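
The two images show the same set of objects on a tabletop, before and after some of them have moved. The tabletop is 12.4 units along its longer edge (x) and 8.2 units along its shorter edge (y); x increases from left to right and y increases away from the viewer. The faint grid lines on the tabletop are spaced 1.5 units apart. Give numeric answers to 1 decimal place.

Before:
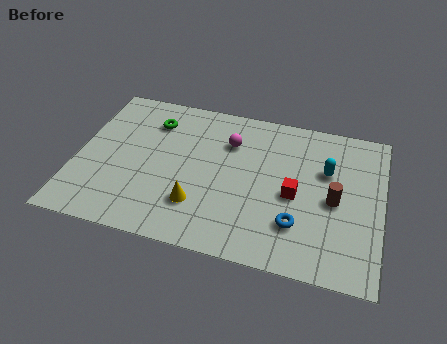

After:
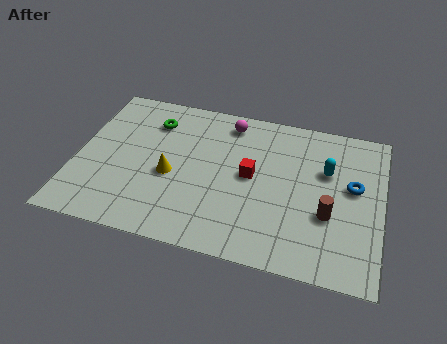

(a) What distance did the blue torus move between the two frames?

3.3

From (9.1, 2.2) to (11.2, 4.7), the blue torus covered √(2.1² + 2.5²) ≈ 3.3 units.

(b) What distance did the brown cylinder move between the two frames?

0.8

From (10.5, 3.8) to (10.3, 3.0), the brown cylinder covered √(0.2² + 0.8²) ≈ 0.8 units.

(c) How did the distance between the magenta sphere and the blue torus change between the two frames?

+0.9

The distance was about 4.8 in the first image and 5.7 in the second, so they moved 0.9 units further apart.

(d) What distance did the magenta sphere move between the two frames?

1.1

The magenta sphere moved from about (6.1, 5.9) to (6.0, 7.0), a distance of √(0.1² + 1.1²) ≈ 1.1.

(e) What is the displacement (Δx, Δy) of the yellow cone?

(-1.2, 1.3)

The yellow cone was at about (5.1, 2.2) and moved to about (3.9, 3.5).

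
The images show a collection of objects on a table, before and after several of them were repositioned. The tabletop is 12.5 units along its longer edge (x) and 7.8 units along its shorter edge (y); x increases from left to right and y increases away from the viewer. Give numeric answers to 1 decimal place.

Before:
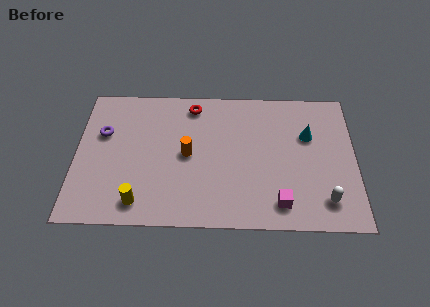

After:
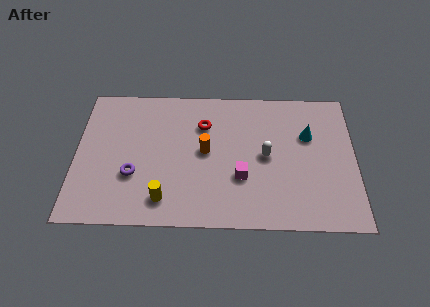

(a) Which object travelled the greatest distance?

the white capsule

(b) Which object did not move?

the cyan cone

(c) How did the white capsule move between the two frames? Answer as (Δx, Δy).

(-2.6, 2.4)

The white capsule was at about (11.1, 1.5) and moved to about (8.5, 3.9).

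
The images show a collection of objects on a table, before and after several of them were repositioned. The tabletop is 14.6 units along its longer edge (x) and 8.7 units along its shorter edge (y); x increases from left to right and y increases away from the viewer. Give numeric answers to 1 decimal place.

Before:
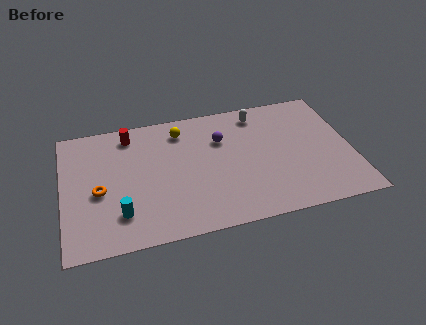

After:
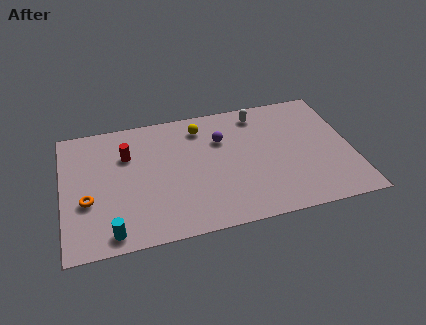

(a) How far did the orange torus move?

0.8

The orange torus moved from about (1.8, 3.8) to (1.2, 3.3), a distance of √(0.6² + 0.5²) ≈ 0.8.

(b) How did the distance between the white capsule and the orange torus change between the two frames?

+0.8

The distance was about 9.0 in the first image and 9.8 in the second, so they moved 0.8 units further apart.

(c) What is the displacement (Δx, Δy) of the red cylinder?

(-0.2, -1.4)

The red cylinder started near (3.5, 7.4) and ended near (3.3, 6.0).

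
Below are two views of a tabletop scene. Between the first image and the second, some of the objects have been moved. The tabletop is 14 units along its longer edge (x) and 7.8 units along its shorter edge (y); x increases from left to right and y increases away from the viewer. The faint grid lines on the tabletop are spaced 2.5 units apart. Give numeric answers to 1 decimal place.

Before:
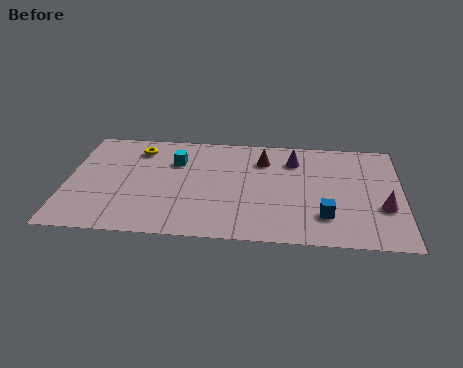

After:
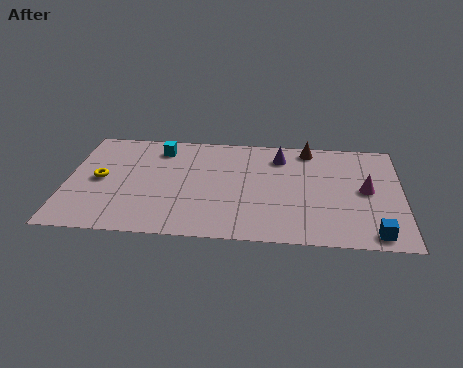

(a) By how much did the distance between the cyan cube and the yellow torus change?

+1.7

They were about 1.8 units apart before and 3.5 after — 1.7 units further apart.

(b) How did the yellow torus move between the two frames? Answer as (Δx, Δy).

(-1.5, -2.4)

From the two frames, the yellow torus sits at roughly (2.9, 6.3) before and (1.4, 3.9) after.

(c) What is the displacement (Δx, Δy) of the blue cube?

(2.0, -1.1)

The blue cube was at about (10.8, 2.0) and moved to about (12.8, 0.9).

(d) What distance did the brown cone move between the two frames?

2.1

From (8.2, 5.9) to (10.1, 6.9), the brown cone covered √(1.9² + 1.0²) ≈ 2.1 units.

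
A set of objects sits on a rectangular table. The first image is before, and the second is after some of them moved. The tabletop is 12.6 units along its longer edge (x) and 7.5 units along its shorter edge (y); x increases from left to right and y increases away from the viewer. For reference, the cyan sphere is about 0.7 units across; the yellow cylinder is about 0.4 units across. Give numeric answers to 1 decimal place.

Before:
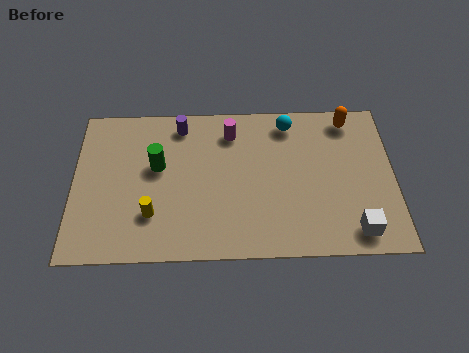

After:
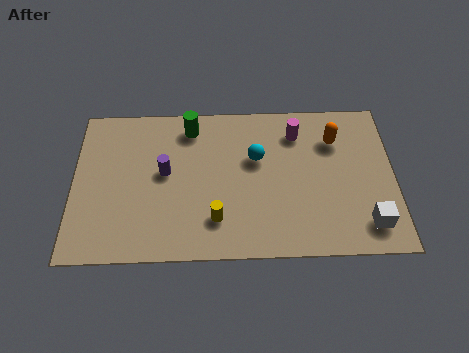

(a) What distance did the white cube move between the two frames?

0.6

The white cube was near (11.0, 1.1) before and (11.5, 1.4) after, so it travelled √(0.5² + 0.3²) ≈ 0.6 units.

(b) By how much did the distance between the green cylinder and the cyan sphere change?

-2.5

The distance was about 5.6 in the first image and 3.1 in the second, so they moved 2.5 units closer together.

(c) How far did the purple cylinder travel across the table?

2.4

From (4.2, 6.4) to (3.6, 4.1), the purple cylinder covered √(0.6² + 2.3²) ≈ 2.4 units.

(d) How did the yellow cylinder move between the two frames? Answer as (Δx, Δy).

(2.5, -0.3)

The yellow cylinder started near (3.1, 2.1) and ended near (5.6, 1.8).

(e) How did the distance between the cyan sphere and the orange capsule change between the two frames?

+0.8

The distance was about 2.4 in the first image and 3.2 in the second, so they moved 0.8 units further apart.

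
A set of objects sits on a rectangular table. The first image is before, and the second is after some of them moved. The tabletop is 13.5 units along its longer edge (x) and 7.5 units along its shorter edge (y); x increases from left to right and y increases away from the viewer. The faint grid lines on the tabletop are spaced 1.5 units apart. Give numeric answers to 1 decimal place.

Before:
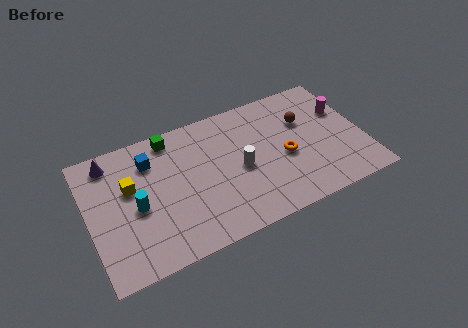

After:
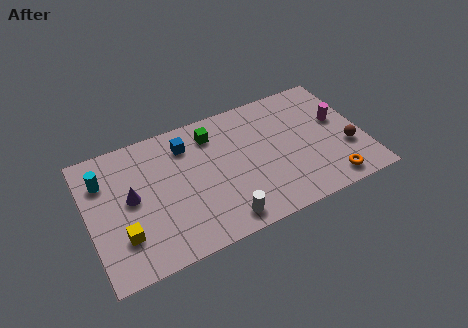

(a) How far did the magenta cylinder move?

0.6

The magenta cylinder moved from about (12.7, 4.9) to (12.4, 4.4), a distance of √(0.3² + 0.5²) ≈ 0.6.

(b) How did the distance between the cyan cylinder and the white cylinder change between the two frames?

+1.9

The distance was about 5.1 in the first image and 7.0 in the second, so they moved 1.9 units further apart.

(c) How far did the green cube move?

2.1

From (4.3, 6.6) to (6.3, 6.0), the green cube covered √(2.0² + 0.6²) ≈ 2.1 units.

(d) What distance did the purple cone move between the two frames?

2.5

The purple cone was near (1.3, 6.4) before and (2.1, 4.0) after, so it travelled √(0.8² + 2.4²) ≈ 2.5 units.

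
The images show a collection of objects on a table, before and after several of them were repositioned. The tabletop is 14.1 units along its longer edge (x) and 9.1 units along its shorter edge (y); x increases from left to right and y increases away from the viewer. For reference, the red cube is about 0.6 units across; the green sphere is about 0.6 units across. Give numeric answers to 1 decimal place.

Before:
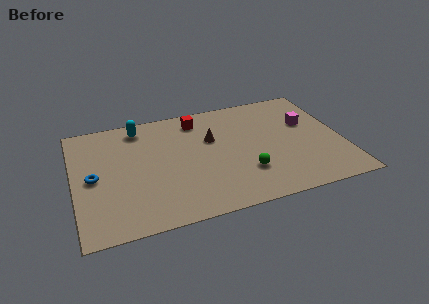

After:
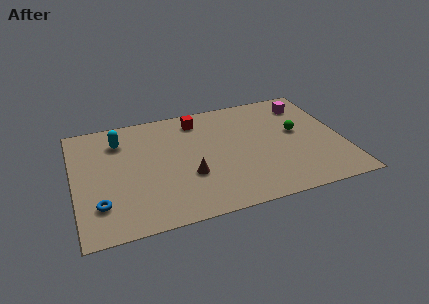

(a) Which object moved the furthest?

the green sphere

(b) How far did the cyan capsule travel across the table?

1.4

From (3.6, 7.8) to (2.5, 7.0), the cyan capsule covered √(1.1² + 0.8²) ≈ 1.4 units.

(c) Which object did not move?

the red cube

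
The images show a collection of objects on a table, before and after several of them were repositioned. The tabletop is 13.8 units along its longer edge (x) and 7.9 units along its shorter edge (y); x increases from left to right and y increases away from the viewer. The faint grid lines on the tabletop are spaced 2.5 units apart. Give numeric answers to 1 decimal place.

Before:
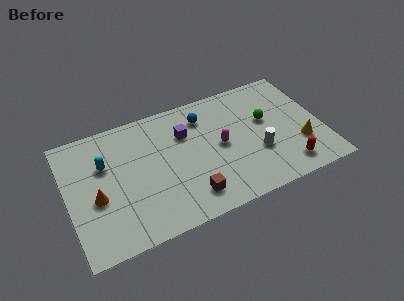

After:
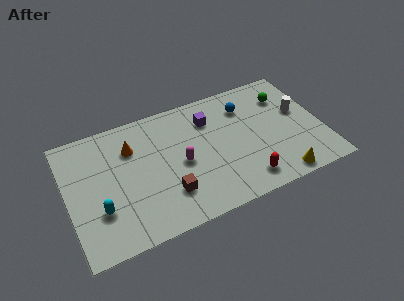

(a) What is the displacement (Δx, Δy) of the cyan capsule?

(-0.5, -2.7)

The cyan capsule was at about (2.1, 5.2) and moved to about (1.6, 2.5).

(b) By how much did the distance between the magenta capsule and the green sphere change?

+3.7

Before: roughly 2.7 units apart; after: 6.4. That's 3.7 units further apart.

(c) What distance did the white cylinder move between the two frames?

3.1

The white cylinder was near (10.2, 2.8) before and (12.7, 4.6) after, so it travelled √(2.5² + 1.8²) ≈ 3.1 units.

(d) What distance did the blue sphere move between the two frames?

2.3

From (7.6, 6.2) to (9.9, 6.0), the blue sphere covered √(2.3² + 0.2²) ≈ 2.3 units.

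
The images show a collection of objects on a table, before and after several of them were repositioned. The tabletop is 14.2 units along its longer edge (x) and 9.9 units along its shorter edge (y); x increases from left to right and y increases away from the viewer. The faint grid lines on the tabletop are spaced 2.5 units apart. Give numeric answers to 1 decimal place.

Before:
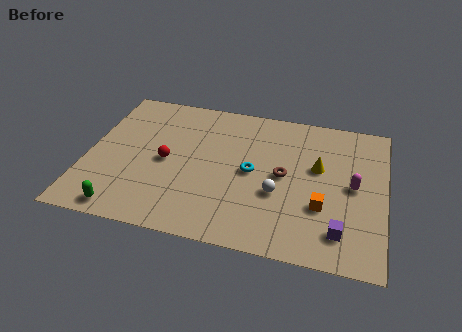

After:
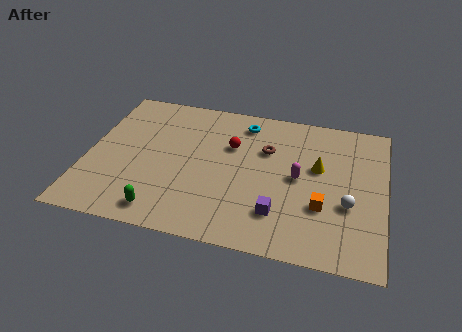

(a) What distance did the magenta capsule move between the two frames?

2.6

From (12.7, 5.0) to (10.1, 5.0), the magenta capsule covered √(2.6² + 0.0²) ≈ 2.6 units.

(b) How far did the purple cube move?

2.9

The purple cube was near (12.2, 1.9) before and (9.3, 2.4) after, so it travelled √(2.9² + 0.5²) ≈ 2.9 units.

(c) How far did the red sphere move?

3.5

From (3.8, 4.7) to (6.8, 6.5), the red sphere covered √(3.0² + 1.8²) ≈ 3.5 units.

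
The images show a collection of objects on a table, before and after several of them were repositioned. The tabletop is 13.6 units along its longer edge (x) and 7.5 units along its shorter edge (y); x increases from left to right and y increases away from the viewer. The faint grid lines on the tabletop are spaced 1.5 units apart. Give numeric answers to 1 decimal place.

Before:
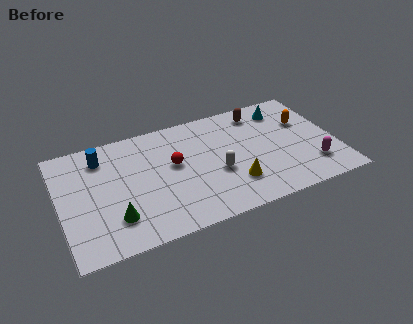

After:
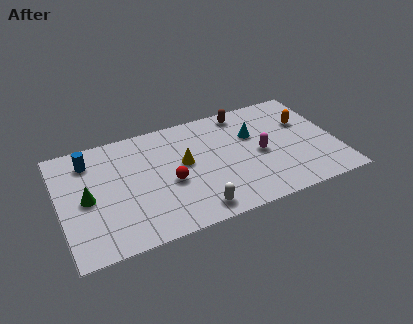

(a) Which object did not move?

the orange capsule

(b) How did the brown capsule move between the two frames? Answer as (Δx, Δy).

(-0.8, 0.3)

The brown capsule started near (10.1, 6.3) and ended near (9.3, 6.6).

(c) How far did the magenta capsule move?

2.9

From (12.2, 1.8) to (9.8, 3.5), the magenta capsule covered √(2.4² + 1.7²) ≈ 2.9 units.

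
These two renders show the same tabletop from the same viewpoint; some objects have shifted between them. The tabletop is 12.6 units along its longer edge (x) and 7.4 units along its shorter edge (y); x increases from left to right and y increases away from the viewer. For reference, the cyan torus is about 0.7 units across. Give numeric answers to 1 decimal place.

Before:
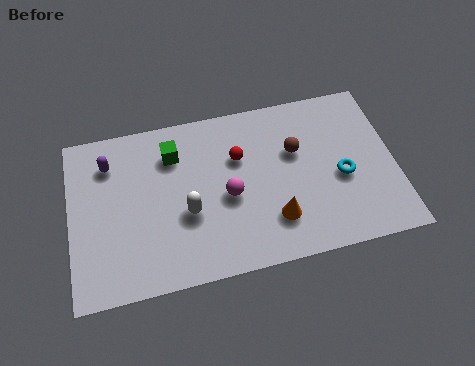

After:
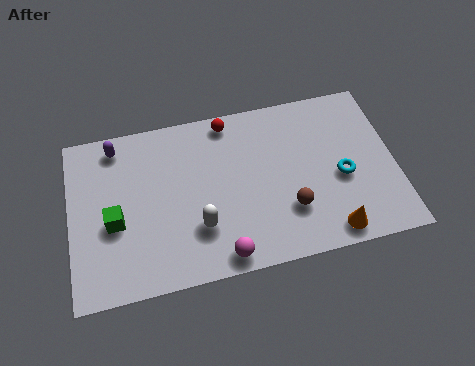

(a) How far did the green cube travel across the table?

3.5

From (4.1, 5.6) to (1.7, 3.1), the green cube covered √(2.4² + 2.5²) ≈ 3.5 units.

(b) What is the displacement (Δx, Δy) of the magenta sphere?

(-0.4, -2.5)

From the two frames, the magenta sphere sits at roughly (6.1, 3.3) before and (5.7, 0.8) after.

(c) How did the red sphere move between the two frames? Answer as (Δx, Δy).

(-0.3, 1.7)

The red sphere was at about (6.6, 4.9) and moved to about (6.3, 6.6).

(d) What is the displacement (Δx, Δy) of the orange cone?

(2.1, -1.0)

The orange cone was at about (7.8, 1.9) and moved to about (9.9, 0.9).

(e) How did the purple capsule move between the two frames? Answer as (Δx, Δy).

(0.3, 0.7)

The purple capsule started near (1.6, 5.7) and ended near (1.9, 6.4).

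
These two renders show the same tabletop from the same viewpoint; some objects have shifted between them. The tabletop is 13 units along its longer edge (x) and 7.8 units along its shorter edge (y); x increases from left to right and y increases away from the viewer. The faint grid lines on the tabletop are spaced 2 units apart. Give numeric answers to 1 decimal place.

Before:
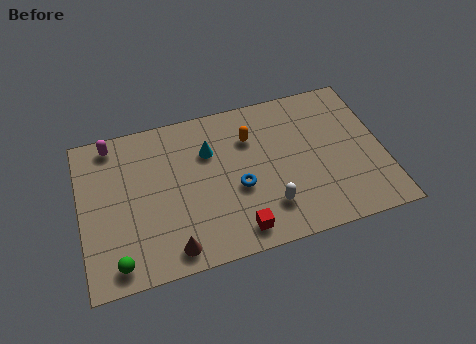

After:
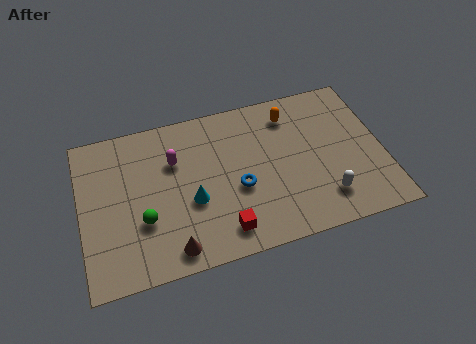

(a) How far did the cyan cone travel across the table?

2.5

From (5.6, 5.4) to (4.7, 3.1), the cyan cone covered √(0.9² + 2.3²) ≈ 2.5 units.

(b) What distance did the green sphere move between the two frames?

2.1

The green sphere moved from about (1.4, 1.0) to (2.6, 2.7), a distance of √(1.2² + 1.7²) ≈ 2.1.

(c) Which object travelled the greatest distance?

the magenta capsule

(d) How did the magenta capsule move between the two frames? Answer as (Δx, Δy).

(2.6, -1.6)

The magenta capsule was at about (1.5, 6.9) and moved to about (4.1, 5.3).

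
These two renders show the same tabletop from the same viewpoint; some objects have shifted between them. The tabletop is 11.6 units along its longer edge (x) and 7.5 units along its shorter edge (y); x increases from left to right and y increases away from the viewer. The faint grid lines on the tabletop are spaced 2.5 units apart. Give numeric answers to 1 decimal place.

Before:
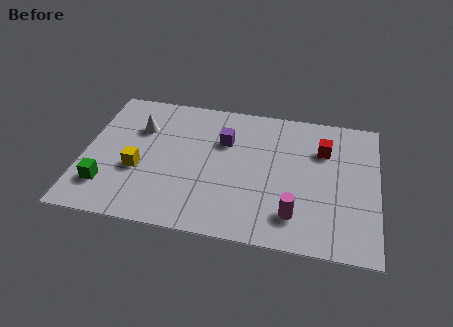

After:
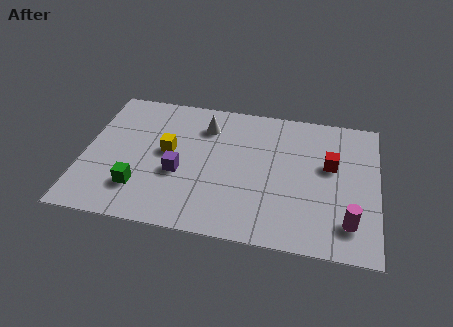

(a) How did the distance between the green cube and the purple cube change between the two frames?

-3.7

The distance was about 5.6 in the first image and 1.9 in the second, so they moved 3.7 units closer together.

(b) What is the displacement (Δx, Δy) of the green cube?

(1.3, 0.1)

The green cube started near (1.0, 1.8) and ended near (2.3, 1.9).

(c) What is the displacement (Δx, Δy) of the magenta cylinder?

(2.1, 0.0)

From the two frames, the magenta cylinder sits at roughly (8.4, 1.6) before and (10.5, 1.6) after.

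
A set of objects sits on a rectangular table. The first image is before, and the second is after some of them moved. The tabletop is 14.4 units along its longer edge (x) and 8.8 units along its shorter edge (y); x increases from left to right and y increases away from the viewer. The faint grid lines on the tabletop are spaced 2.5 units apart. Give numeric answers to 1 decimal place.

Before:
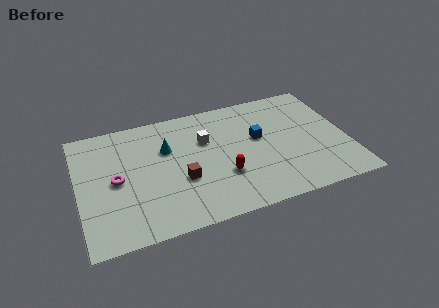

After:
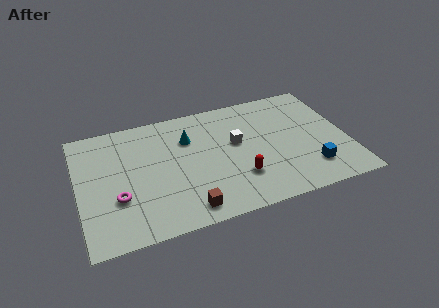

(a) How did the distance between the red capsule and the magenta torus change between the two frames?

+0.6

Before: roughly 5.8 units apart; after: 6.4. That's 0.6 units further apart.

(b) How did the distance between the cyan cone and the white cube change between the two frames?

+0.6

The distance was about 2.1 in the first image and 2.7 in the second, so they moved 0.6 units further apart.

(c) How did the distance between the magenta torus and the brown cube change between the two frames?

+0.4

The distance was about 3.5 in the first image and 3.9 in the second, so they moved 0.4 units further apart.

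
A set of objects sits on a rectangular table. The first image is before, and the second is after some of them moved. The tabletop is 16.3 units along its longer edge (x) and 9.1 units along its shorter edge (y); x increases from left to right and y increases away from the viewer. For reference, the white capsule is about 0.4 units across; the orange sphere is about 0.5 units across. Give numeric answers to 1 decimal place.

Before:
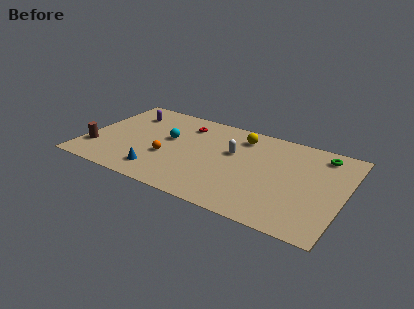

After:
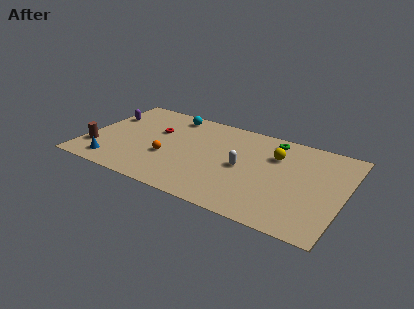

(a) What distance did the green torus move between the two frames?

3.2

The green torus was near (14.6, 7.7) before and (11.4, 7.9) after, so it travelled √(3.2² + 0.2²) ≈ 3.2 units.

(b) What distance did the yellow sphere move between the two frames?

2.5

The yellow sphere moved from about (9.5, 7.4) to (11.8, 6.4), a distance of √(2.3² + 1.0²) ≈ 2.5.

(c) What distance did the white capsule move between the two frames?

1.4

The white capsule moved from about (9.2, 5.6) to (10.0, 4.4), a distance of √(0.8² + 1.2²) ≈ 1.4.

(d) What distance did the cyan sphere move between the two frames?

2.6

The cyan sphere was near (5.1, 5.3) before and (4.9, 7.9) after, so it travelled √(0.2² + 2.6²) ≈ 2.6 units.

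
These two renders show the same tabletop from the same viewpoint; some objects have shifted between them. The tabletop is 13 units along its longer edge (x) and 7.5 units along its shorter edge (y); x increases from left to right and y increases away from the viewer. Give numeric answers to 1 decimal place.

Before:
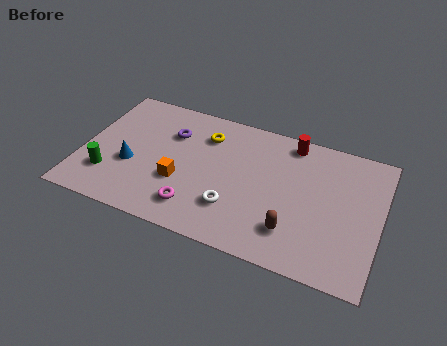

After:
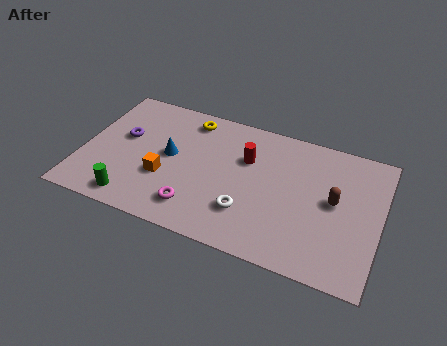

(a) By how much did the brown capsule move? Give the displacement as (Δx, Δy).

(1.6, 2.2)

From the two frames, the brown capsule sits at roughly (9.4, 1.8) before and (11.0, 4.0) after.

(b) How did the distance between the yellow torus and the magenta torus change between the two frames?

+0.8

They were about 4.2 units apart before and 5.0 after — 0.8 units further apart.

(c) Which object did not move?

the magenta torus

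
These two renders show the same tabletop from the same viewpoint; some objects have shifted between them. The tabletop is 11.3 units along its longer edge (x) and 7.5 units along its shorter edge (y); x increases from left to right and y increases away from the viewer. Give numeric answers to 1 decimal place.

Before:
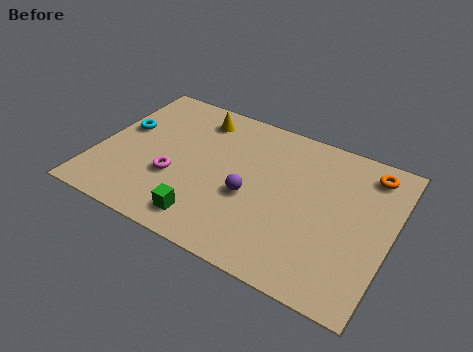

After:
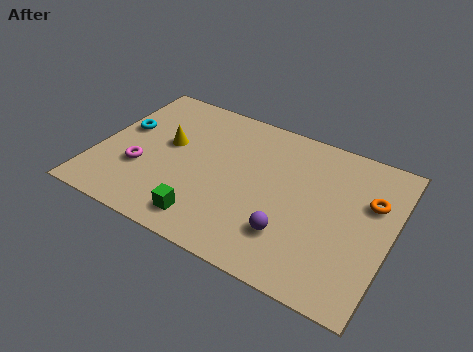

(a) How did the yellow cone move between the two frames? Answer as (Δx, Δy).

(-0.9, -1.9)

From the two frames, the yellow cone sits at roughly (3.5, 6.2) before and (2.6, 4.3) after.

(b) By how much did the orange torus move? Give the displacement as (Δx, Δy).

(0.2, -1.4)

From the two frames, the orange torus sits at roughly (10.2, 6.3) before and (10.4, 4.9) after.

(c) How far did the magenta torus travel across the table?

1.3

The magenta torus moved from about (3.1, 2.7) to (1.8, 2.6), a distance of √(1.3² + 0.1²) ≈ 1.3.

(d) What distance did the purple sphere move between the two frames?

2.0

From (6.0, 3.1) to (7.7, 2.0), the purple sphere covered √(1.7² + 1.1²) ≈ 2.0 units.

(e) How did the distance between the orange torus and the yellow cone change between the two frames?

+1.1

They were about 6.7 units apart before and 7.8 after — 1.1 units further apart.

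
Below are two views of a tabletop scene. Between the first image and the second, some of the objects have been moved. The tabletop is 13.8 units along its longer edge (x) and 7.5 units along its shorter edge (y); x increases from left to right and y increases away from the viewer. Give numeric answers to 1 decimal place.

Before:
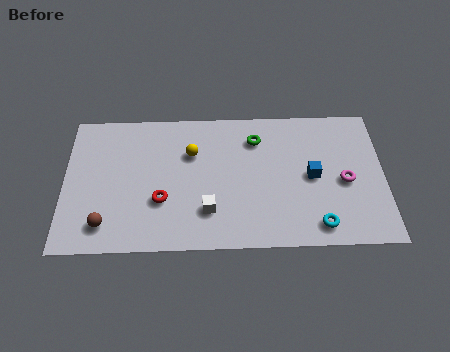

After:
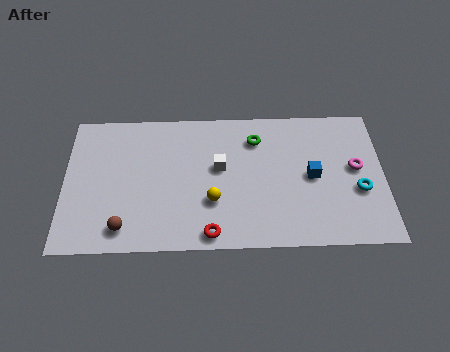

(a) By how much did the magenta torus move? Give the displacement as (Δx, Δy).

(0.5, 0.7)

From the two frames, the magenta torus sits at roughly (12.1, 3.4) before and (12.6, 4.1) after.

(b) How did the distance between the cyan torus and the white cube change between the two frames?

+1.4

The distance was about 4.8 in the first image and 6.2 in the second, so they moved 1.4 units further apart.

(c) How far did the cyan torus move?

2.5

From (10.9, 1.1) to (12.7, 2.9), the cyan torus covered √(1.8² + 1.8²) ≈ 2.5 units.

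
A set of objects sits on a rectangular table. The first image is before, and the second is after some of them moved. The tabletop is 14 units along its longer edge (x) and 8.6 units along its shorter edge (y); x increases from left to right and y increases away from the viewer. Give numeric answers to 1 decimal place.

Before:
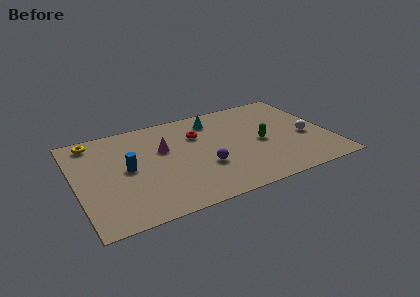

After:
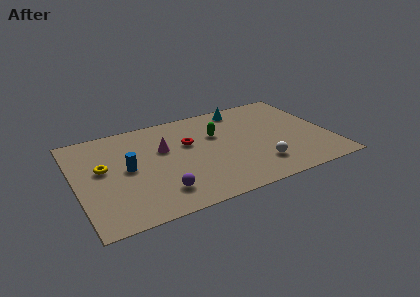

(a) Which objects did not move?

the blue cylinder and the magenta cone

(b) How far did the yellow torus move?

2.6

The yellow torus moved from about (1.2, 7.5) to (1.5, 4.9), a distance of √(0.3² + 2.6²) ≈ 2.6.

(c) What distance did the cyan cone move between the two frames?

1.8

From (7.9, 7.0) to (9.6, 7.5), the cyan cone covered √(1.7² + 0.5²) ≈ 1.8 units.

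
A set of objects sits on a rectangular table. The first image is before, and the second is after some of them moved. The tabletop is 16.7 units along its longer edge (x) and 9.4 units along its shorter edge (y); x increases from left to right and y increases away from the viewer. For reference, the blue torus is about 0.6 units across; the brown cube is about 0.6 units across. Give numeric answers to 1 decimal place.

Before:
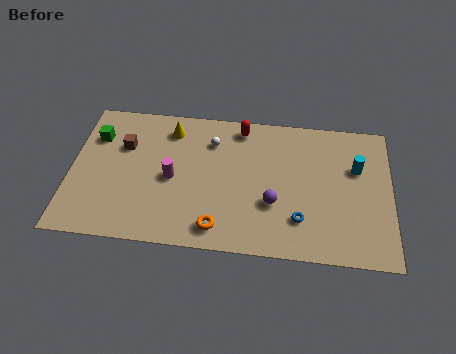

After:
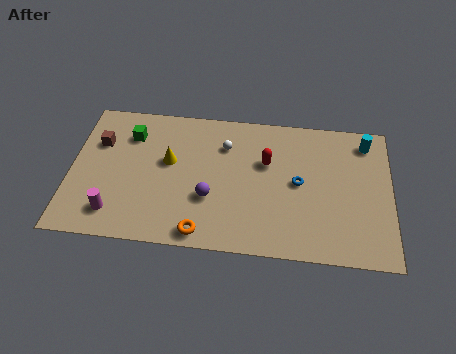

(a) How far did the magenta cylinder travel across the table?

3.9

The magenta cylinder moved from about (5.3, 4.4) to (2.4, 1.8), a distance of √(2.9² + 2.6²) ≈ 3.9.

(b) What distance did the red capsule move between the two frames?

2.6

From (8.8, 8.2) to (10.2, 6.0), the red capsule covered √(1.4² + 2.2²) ≈ 2.6 units.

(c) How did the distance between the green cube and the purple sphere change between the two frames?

-4.3

Before: roughly 10.0 units apart; after: 5.7. That's 4.3 units closer together.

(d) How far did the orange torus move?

0.9

From (7.8, 1.4) to (7.0, 1.0), the orange torus covered √(0.8² + 0.4²) ≈ 0.9 units.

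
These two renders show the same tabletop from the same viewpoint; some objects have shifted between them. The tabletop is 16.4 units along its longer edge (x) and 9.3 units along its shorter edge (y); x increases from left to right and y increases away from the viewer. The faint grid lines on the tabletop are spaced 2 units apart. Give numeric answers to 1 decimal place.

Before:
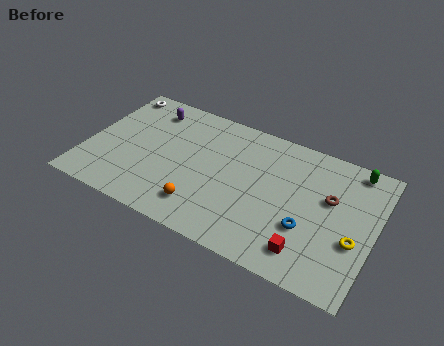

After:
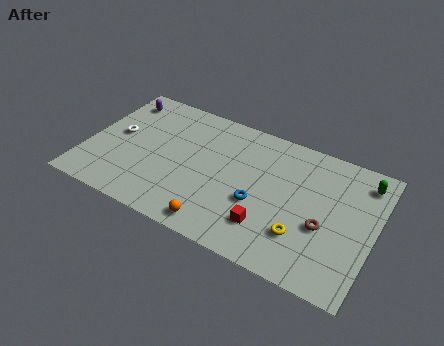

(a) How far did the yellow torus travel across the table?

2.9

The yellow torus was near (15.4, 3.5) before and (12.6, 2.6) after, so it travelled √(2.8² + 0.9²) ≈ 2.9 units.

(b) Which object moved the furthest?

the white torus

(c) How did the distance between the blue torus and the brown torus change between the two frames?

+1.0

They were about 2.7 units apart before and 3.7 after — 1.0 units further apart.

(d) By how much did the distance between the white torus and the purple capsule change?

+0.5

Before: roughly 2.2 units apart; after: 2.7. That's 0.5 units further apart.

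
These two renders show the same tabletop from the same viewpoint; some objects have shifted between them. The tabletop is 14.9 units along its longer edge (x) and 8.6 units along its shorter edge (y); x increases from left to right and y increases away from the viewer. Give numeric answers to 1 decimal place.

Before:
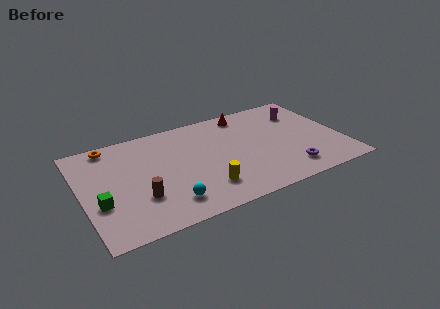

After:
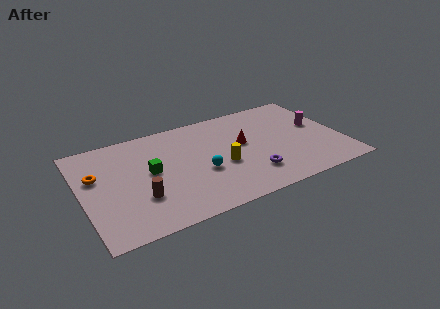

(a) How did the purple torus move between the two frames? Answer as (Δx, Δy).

(-2.1, 0.5)

The purple torus started near (11.5, 1.6) and ended near (9.4, 2.1).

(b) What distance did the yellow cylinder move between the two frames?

1.9

The yellow cylinder moved from about (6.7, 2.0) to (7.9, 3.5), a distance of √(1.2² + 1.5²) ≈ 1.9.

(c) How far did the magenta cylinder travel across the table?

1.7

The magenta cylinder was near (13.0, 6.4) before and (13.7, 4.9) after, so it travelled √(0.7² + 1.5²) ≈ 1.7 units.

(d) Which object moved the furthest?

the green cube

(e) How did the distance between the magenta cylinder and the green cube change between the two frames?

-2.7

Before: roughly 12.5 units apart; after: 9.8. That's 2.7 units closer together.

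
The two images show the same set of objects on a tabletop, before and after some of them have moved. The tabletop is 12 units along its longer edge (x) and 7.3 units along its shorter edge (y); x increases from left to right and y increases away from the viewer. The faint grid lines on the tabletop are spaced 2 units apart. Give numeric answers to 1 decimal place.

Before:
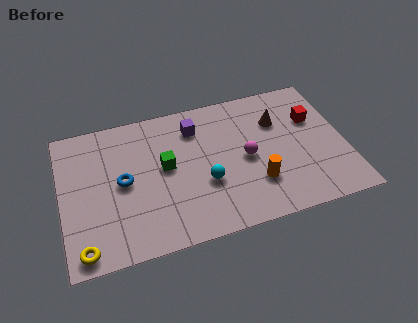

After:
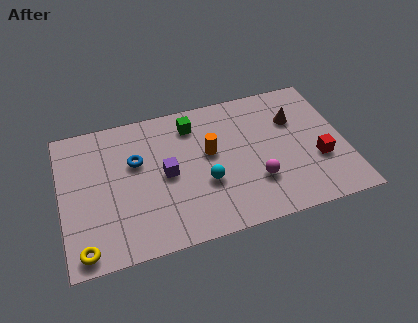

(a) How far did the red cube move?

2.2

The red cube moved from about (10.8, 4.8) to (10.8, 2.6), a distance of √(0.0² + 2.2²) ≈ 2.2.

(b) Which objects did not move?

the cyan sphere and the yellow torus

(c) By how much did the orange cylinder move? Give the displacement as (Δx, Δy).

(-1.8, 2.1)

The orange cylinder was at about (8.1, 2.1) and moved to about (6.3, 4.2).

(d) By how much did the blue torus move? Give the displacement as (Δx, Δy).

(0.6, 0.9)

From the two frames, the blue torus sits at roughly (2.6, 3.7) before and (3.2, 4.6) after.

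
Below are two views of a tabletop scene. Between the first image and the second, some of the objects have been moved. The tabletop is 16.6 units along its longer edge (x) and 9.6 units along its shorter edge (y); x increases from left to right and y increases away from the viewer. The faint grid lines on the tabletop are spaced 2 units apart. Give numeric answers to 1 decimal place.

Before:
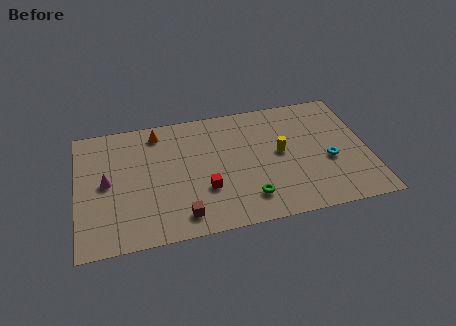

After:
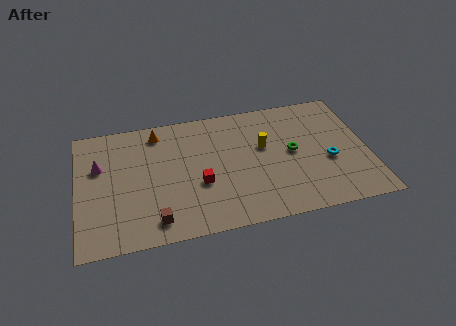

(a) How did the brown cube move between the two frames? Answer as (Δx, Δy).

(-1.5, 0.0)

The brown cube was at about (5.8, 1.5) and moved to about (4.3, 1.5).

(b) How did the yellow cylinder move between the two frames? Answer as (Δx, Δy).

(-0.9, 0.7)

The yellow cylinder was at about (11.6, 5.1) and moved to about (10.7, 5.8).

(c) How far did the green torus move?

4.0

From (9.6, 2.0) to (12.3, 5.0), the green torus covered √(2.7² + 3.0²) ≈ 4.0 units.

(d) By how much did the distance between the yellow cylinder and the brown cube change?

+0.9

They were about 6.8 units apart before and 7.7 after — 0.9 units further apart.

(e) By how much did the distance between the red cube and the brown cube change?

+1.2

Before: roughly 2.2 units apart; after: 3.4. That's 1.2 units further apart.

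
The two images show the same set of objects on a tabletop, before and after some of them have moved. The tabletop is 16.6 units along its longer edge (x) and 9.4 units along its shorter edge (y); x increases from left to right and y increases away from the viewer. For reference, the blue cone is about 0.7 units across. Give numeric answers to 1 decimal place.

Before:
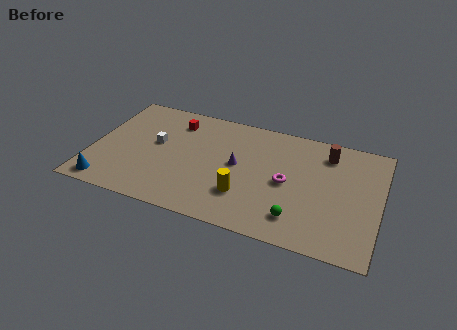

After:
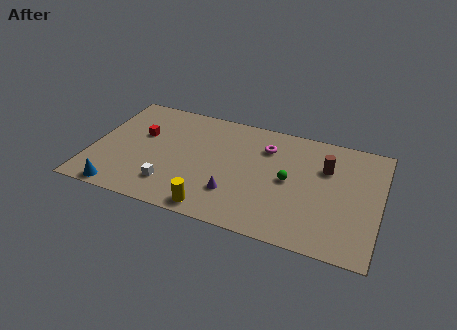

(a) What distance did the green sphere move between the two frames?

2.9

The green sphere was near (12.1, 1.9) before and (11.4, 4.7) after, so it travelled √(0.7² + 2.8²) ≈ 2.9 units.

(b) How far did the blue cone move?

0.9

The blue cone was near (1.2, 1.1) before and (2.0, 0.8) after, so it travelled √(0.8² + 0.3²) ≈ 0.9 units.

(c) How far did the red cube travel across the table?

2.5

The red cube was near (4.5, 7.5) before and (2.7, 5.8) after, so it travelled √(1.8² + 1.7²) ≈ 2.5 units.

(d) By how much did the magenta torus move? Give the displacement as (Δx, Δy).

(-1.4, 2.5)

The magenta torus started near (11.3, 4.5) and ended near (9.9, 7.0).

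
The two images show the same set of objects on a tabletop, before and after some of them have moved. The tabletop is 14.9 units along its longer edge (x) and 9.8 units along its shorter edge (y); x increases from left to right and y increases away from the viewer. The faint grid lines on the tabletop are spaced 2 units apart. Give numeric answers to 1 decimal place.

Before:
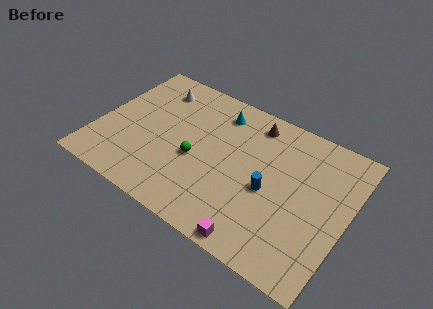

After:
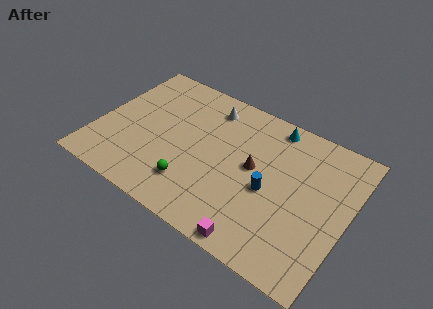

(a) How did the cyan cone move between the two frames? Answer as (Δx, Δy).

(3.2, 0.7)

From the two frames, the cyan cone sits at roughly (6.7, 8.0) before and (9.9, 8.7) after.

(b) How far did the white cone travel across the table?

3.3

The white cone moved from about (2.8, 7.9) to (6.1, 8.1), a distance of √(3.3² + 0.2²) ≈ 3.3.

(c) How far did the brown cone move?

3.0

The brown cone was near (8.8, 8.3) before and (9.3, 5.3) after, so it travelled √(0.5² + 3.0²) ≈ 3.0 units.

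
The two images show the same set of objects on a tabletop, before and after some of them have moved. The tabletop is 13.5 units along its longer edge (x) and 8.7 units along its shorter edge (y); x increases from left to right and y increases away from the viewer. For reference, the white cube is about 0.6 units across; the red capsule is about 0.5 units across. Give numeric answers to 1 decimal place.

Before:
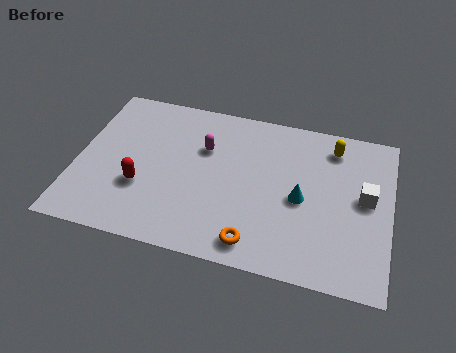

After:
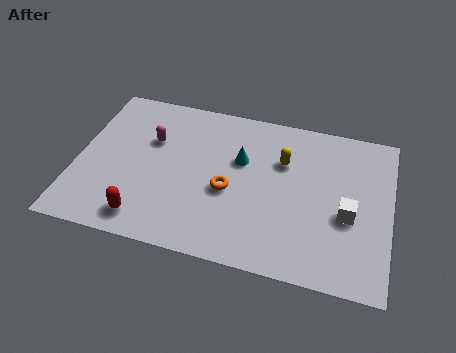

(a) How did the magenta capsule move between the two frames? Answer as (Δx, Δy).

(-2.3, -0.1)

The magenta capsule was at about (5.4, 5.8) and moved to about (3.1, 5.7).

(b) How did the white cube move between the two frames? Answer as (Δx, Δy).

(-0.7, -1.1)

The white cube started near (12.4, 4.7) and ended near (11.7, 3.6).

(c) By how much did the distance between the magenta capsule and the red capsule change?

+0.6

The distance was about 3.8 in the first image and 4.4 in the second, so they moved 0.6 units further apart.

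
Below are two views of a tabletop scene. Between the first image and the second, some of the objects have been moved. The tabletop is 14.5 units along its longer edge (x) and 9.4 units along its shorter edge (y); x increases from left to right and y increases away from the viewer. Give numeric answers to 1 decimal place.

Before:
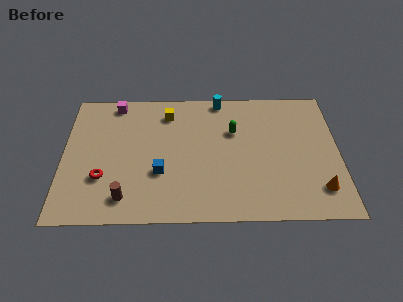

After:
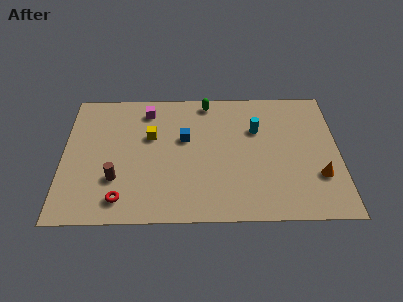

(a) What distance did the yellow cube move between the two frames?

1.9

The yellow cube moved from about (5.5, 7.6) to (4.6, 5.9), a distance of √(0.9² + 1.7²) ≈ 1.9.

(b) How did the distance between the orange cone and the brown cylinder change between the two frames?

+0.5

Before: roughly 10.1 units apart; after: 10.6. That's 0.5 units further apart.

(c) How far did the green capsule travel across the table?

2.6

From (9.0, 6.2) to (7.6, 8.4), the green capsule covered √(1.4² + 2.2²) ≈ 2.6 units.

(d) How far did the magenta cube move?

1.8

The magenta cube moved from about (2.7, 8.4) to (4.4, 7.8), a distance of √(1.7² + 0.6²) ≈ 1.8.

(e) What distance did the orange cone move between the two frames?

0.9

The orange cone moved from about (13.4, 2.0) to (13.4, 2.9), a distance of √(0.0² + 0.9²) ≈ 0.9.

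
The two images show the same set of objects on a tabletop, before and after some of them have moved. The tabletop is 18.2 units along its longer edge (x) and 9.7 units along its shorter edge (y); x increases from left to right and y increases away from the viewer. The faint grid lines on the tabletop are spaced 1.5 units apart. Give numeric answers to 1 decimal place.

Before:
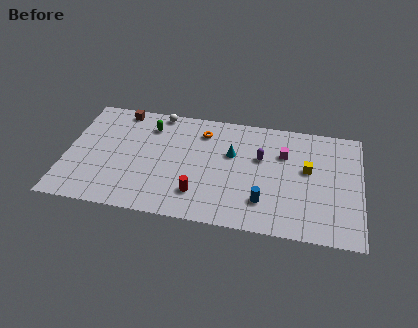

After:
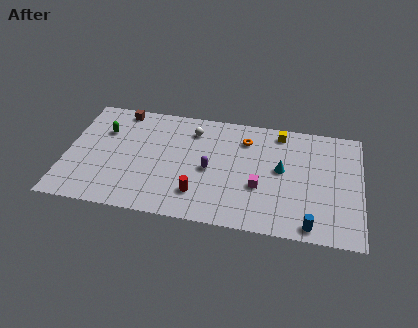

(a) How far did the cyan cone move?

3.2

The cyan cone was near (10.2, 6.1) before and (13.3, 5.3) after, so it travelled √(3.1² + 0.8²) ≈ 3.2 units.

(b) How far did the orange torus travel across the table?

2.7

The orange torus was near (8.3, 7.7) before and (11.0, 7.5) after, so it travelled √(2.7² + 0.2²) ≈ 2.7 units.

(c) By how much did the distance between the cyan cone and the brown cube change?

+3.2

The distance was about 7.6 in the first image and 10.8 in the second, so they moved 3.2 units further apart.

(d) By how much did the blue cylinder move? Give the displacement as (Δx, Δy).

(2.9, -1.4)

The blue cylinder was at about (12.3, 2.4) and moved to about (15.2, 1.0).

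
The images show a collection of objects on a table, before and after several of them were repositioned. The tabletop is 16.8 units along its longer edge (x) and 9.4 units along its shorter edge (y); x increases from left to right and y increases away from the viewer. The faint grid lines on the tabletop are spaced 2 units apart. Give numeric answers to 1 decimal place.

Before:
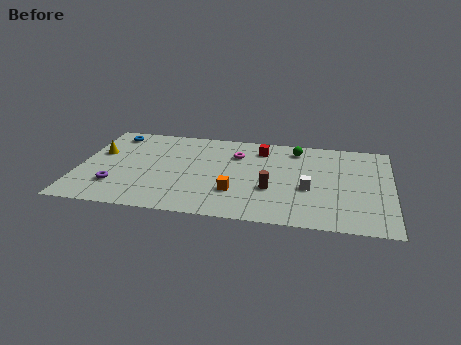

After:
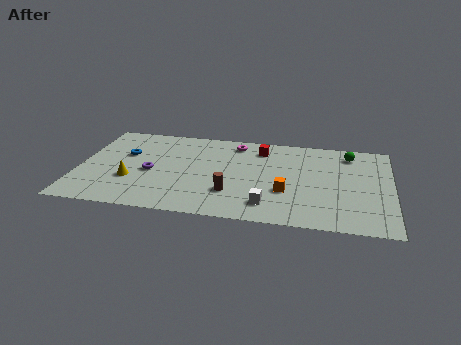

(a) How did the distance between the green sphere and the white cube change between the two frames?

+3.1

Before: roughly 4.2 units apart; after: 7.3. That's 3.1 units further apart.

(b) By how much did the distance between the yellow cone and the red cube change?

-0.8

Before: roughly 8.9 units apart; after: 8.1. That's 0.8 units closer together.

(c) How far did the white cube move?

2.9

From (12.4, 3.8) to (10.3, 1.8), the white cube covered √(2.1² + 2.0²) ≈ 2.9 units.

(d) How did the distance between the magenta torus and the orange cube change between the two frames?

+1.5

The distance was about 4.0 in the first image and 5.5 in the second, so they moved 1.5 units further apart.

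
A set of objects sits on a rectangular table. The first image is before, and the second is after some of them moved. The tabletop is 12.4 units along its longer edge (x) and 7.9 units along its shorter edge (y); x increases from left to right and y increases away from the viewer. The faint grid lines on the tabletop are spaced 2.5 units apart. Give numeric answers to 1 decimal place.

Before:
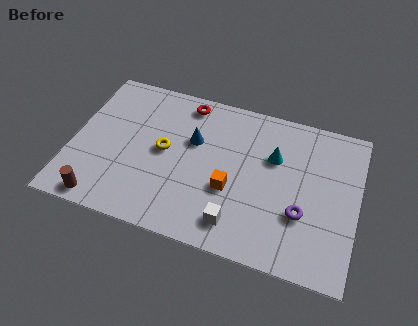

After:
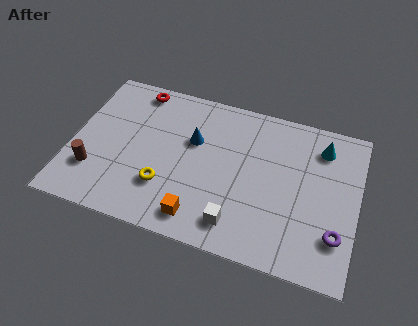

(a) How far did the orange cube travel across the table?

2.2

The orange cube was near (7.0, 3.0) before and (5.8, 1.2) after, so it travelled √(1.2² + 1.8²) ≈ 2.2 units.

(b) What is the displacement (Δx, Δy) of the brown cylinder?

(-0.5, 1.4)

The brown cylinder started near (1.6, 0.8) and ended near (1.1, 2.2).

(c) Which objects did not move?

the white cube and the blue cone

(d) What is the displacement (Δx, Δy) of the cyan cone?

(2.0, 1.1)

The cyan cone started near (8.7, 5.2) and ended near (10.7, 6.3).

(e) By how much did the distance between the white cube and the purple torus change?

+1.3

They were about 3.0 units apart before and 4.3 after — 1.3 units further apart.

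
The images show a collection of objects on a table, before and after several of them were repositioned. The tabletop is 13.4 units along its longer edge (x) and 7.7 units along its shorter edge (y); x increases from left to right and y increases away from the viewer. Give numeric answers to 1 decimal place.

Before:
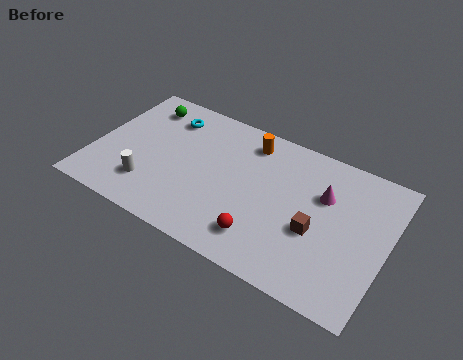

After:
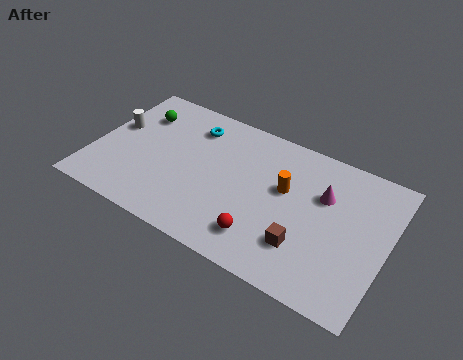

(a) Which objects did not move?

the red sphere and the magenta cone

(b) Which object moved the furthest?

the white cylinder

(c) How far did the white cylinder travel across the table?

3.3

From (2.8, 1.9) to (0.8, 4.5), the white cylinder covered √(2.0² + 2.6²) ≈ 3.3 units.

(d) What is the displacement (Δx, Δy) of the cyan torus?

(1.2, 0.0)

The cyan torus started near (3.0, 6.1) and ended near (4.2, 6.1).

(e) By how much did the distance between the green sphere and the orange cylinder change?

+2.1

Before: roughly 5.0 units apart; after: 7.1. That's 2.1 units further apart.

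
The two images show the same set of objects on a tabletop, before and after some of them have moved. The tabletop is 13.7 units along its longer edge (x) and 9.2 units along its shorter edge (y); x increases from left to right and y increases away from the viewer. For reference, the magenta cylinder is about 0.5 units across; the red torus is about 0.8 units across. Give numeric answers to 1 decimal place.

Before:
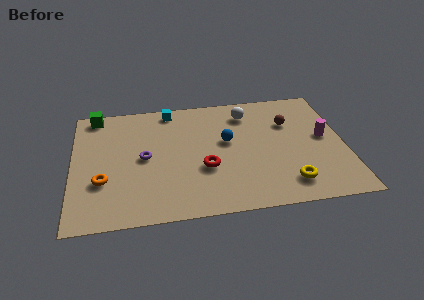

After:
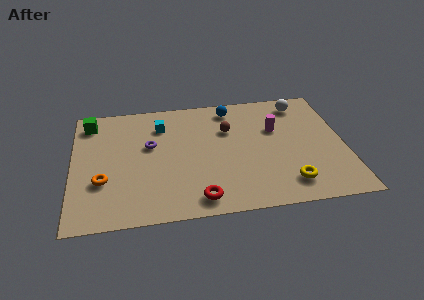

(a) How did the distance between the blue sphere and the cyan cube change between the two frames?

-0.3

Before: roughly 4.0 units apart; after: 3.7. That's 0.3 units closer together.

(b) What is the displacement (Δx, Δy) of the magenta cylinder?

(-2.4, 1.0)

From the two frames, the magenta cylinder sits at roughly (12.7, 4.9) before and (10.3, 5.9) after.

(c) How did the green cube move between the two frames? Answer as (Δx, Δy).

(-0.3, -0.6)

From the two frames, the green cube sits at roughly (1.2, 8.3) before and (0.9, 7.7) after.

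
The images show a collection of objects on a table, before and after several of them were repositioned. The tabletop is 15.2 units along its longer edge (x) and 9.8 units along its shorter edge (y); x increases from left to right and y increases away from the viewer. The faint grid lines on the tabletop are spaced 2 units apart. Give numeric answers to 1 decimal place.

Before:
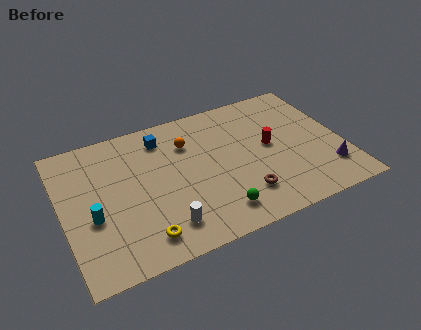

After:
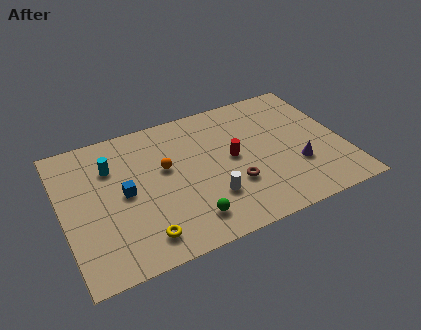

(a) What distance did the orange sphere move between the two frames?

1.9

From (7.0, 7.1) to (5.6, 5.8), the orange sphere covered √(1.4² + 1.3²) ≈ 1.9 units.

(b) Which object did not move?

the yellow torus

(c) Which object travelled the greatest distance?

the blue cube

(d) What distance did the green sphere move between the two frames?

1.5

From (7.9, 1.7) to (6.4, 1.8), the green sphere covered √(1.5² + 0.1²) ≈ 1.5 units.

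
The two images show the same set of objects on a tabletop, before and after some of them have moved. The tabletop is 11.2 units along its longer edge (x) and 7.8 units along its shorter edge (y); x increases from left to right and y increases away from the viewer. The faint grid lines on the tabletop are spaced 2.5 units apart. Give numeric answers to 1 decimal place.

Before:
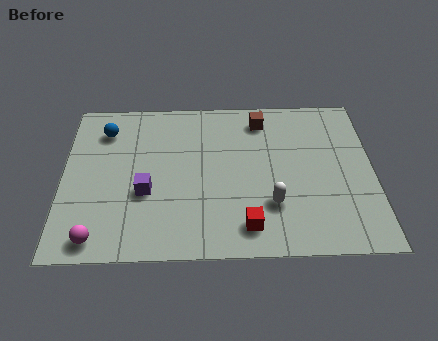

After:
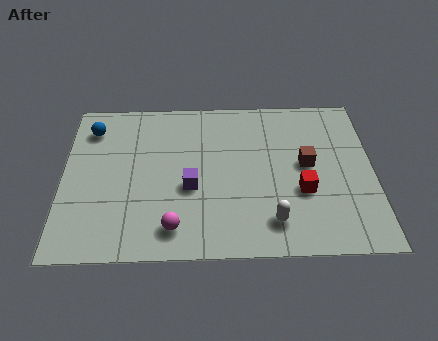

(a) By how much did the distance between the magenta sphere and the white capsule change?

-2.9

The distance was about 6.4 in the first image and 3.5 in the second, so they moved 2.9 units closer together.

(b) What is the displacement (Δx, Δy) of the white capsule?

(0.0, -0.8)

From the two frames, the white capsule sits at roughly (7.5, 2.3) before and (7.5, 1.5) after.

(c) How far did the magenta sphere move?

2.7

From (1.3, 0.9) to (4.0, 1.3), the magenta sphere covered √(2.7² + 0.4²) ≈ 2.7 units.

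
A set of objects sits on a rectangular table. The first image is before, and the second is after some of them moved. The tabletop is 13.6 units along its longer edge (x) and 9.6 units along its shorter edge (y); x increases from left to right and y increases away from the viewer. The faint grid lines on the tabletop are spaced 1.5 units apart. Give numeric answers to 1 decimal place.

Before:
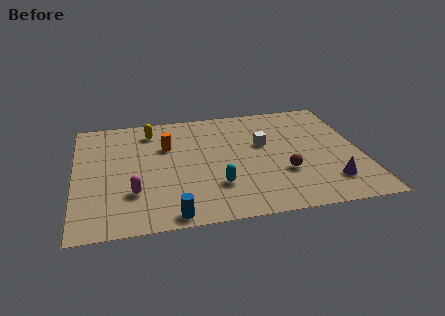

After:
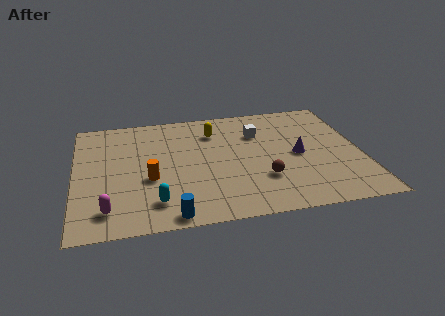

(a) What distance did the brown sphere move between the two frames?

1.0

The brown sphere moved from about (9.8, 3.2) to (8.8, 2.9), a distance of √(1.0² + 0.3²) ≈ 1.0.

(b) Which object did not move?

the blue cylinder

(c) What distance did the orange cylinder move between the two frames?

2.8

The orange cylinder moved from about (4.4, 6.4) to (3.5, 3.8), a distance of √(0.9² + 2.6²) ≈ 2.8.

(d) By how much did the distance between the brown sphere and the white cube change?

+1.2

Before: roughly 2.7 units apart; after: 3.9. That's 1.2 units further apart.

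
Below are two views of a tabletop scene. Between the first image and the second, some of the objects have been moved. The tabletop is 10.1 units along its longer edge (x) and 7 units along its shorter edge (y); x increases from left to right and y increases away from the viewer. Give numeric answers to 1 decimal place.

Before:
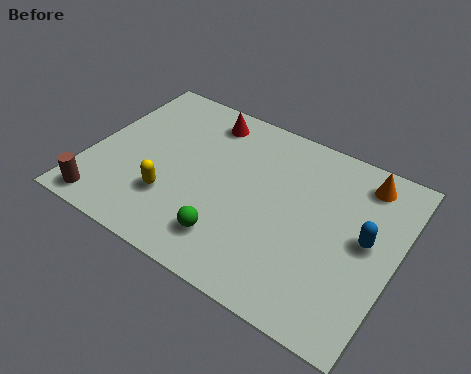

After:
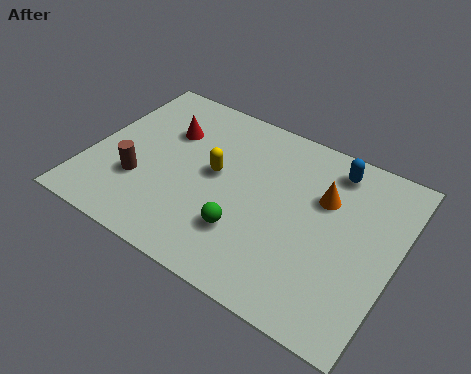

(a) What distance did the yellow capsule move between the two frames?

2.1

The yellow capsule moved from about (2.9, 2.1) to (4.1, 3.8), a distance of √(1.2² + 1.7²) ≈ 2.1.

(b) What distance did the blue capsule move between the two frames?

2.6

The blue capsule was near (9.1, 3.7) before and (7.7, 5.9) after, so it travelled √(1.4² + 2.2²) ≈ 2.6 units.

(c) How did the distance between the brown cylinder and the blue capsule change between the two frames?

-1.8

They were about 8.7 units apart before and 6.9 after — 1.8 units closer together.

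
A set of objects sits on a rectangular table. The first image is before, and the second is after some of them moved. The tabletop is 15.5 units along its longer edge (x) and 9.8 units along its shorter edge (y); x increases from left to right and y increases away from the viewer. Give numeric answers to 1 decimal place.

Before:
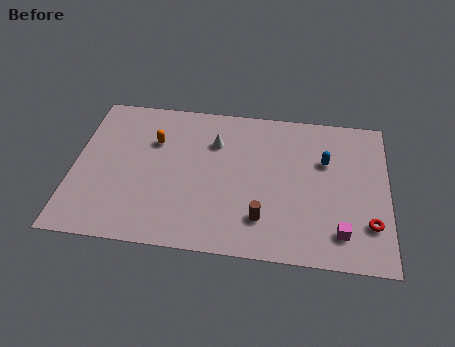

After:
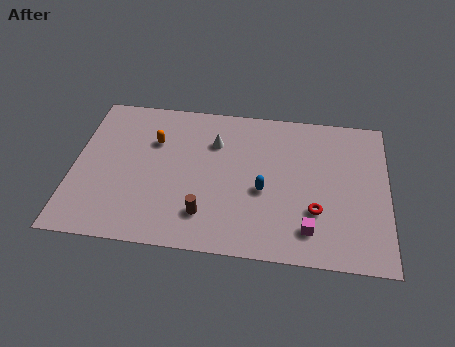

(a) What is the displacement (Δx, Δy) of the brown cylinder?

(-2.8, -0.1)

From the two frames, the brown cylinder sits at roughly (9.4, 2.3) before and (6.6, 2.2) after.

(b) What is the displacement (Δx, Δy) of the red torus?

(-2.6, 0.5)

From the two frames, the red torus sits at roughly (14.6, 2.6) before and (12.0, 3.1) after.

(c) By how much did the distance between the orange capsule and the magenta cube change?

-1.3

Before: roughly 10.5 units apart; after: 9.2. That's 1.3 units closer together.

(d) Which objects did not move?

the orange capsule and the white cone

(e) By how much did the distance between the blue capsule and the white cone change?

-1.7

Before: roughly 5.5 units apart; after: 3.8. That's 1.7 units closer together.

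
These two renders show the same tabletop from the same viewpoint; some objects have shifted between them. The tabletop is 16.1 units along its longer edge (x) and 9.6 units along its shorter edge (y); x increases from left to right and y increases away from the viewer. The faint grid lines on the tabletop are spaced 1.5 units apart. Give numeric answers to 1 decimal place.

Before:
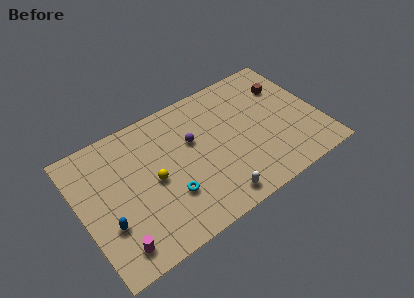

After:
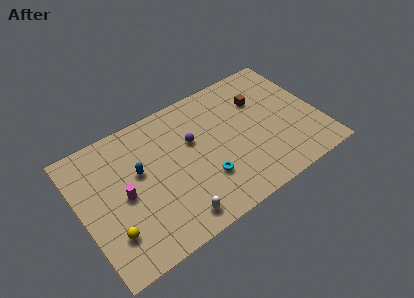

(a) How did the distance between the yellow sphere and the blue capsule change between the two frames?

+0.4

Before: roughly 3.6 units apart; after: 4.0. That's 0.4 units further apart.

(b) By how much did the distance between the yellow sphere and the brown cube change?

+1.9

Before: roughly 9.8 units apart; after: 11.7. That's 1.9 units further apart.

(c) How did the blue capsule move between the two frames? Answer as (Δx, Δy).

(2.5, 2.5)

The blue capsule started near (1.5, 3.2) and ended near (4.0, 5.7).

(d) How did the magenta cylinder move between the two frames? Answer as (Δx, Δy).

(1.0, 3.1)

The magenta cylinder was at about (1.8, 1.5) and moved to about (2.8, 4.6).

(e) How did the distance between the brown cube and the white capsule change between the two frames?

+0.5

They were about 8.2 units apart before and 8.7 after — 0.5 units further apart.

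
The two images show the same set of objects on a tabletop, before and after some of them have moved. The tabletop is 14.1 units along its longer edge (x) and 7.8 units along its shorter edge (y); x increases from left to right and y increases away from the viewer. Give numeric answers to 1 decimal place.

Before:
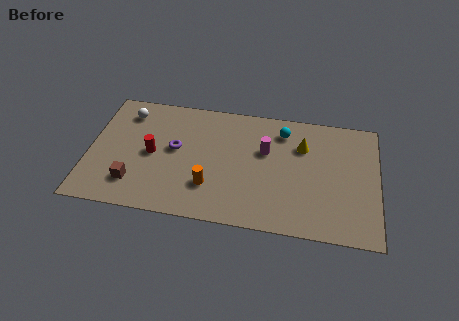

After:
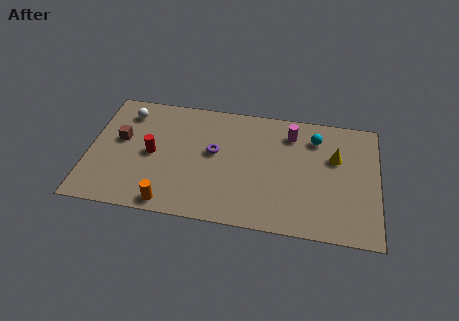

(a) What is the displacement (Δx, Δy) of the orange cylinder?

(-1.9, -1.4)

From the two frames, the orange cylinder sits at roughly (6.0, 2.2) before and (4.1, 0.8) after.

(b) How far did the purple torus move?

1.9

From (4.2, 4.3) to (6.1, 4.4), the purple torus covered √(1.9² + 0.1²) ≈ 1.9 units.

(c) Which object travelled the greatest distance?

the brown cube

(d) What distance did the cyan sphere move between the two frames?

1.6

From (9.4, 6.3) to (11.0, 6.1), the cyan sphere covered √(1.6² + 0.2²) ≈ 1.6 units.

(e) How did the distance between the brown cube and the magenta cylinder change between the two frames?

+1.5

The distance was about 7.0 in the first image and 8.5 in the second, so they moved 1.5 units further apart.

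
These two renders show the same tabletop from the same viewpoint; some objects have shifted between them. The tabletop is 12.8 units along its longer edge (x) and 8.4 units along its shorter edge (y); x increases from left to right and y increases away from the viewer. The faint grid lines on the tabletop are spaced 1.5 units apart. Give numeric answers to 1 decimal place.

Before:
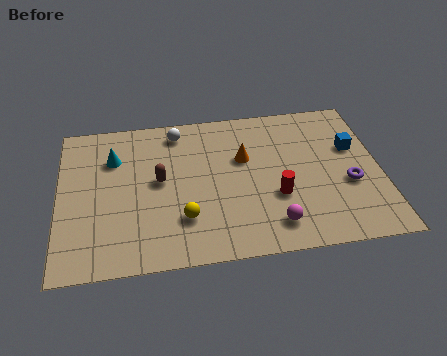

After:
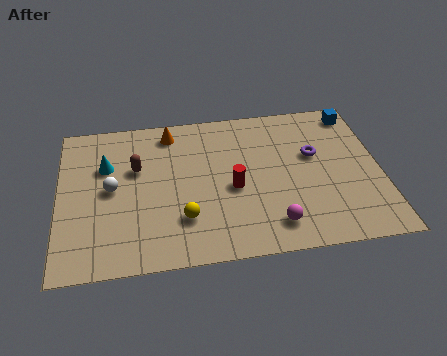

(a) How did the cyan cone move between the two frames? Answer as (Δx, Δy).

(-0.3, -0.4)

From the two frames, the cyan cone sits at roughly (2.2, 6.0) before and (1.9, 5.6) after.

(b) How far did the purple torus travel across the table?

2.2

From (11.5, 3.3) to (10.2, 5.1), the purple torus covered √(1.3² + 1.8²) ≈ 2.2 units.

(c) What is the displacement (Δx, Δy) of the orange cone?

(-2.9, 1.9)

From the two frames, the orange cone sits at roughly (7.4, 5.3) before and (4.5, 7.2) after.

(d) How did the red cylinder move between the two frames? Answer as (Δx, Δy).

(-1.7, 0.7)

The red cylinder started near (8.6, 3.0) and ended near (6.9, 3.7).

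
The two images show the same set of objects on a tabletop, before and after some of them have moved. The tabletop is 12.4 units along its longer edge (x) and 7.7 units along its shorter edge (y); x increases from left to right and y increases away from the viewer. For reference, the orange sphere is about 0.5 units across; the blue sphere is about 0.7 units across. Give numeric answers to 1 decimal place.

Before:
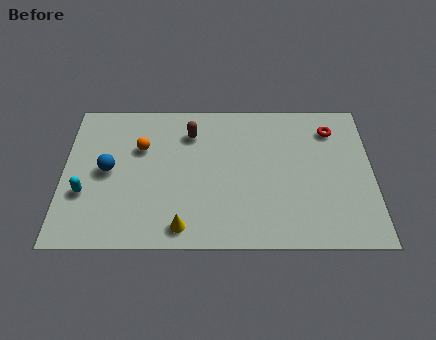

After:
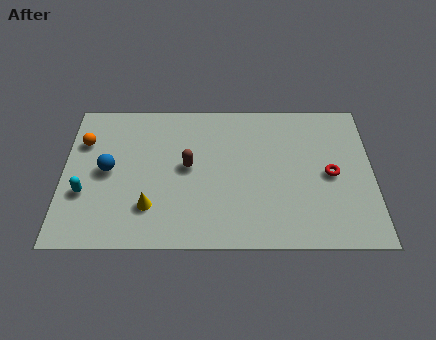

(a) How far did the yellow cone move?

1.6

From (4.8, 1.0) to (3.5, 2.0), the yellow cone covered √(1.3² + 1.0²) ≈ 1.6 units.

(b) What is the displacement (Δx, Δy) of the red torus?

(-0.1, -2.4)

The red torus started near (10.8, 6.1) and ended near (10.7, 3.7).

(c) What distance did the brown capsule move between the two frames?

1.8

The brown capsule was near (5.1, 5.9) before and (5.0, 4.1) after, so it travelled √(0.1² + 1.8²) ≈ 1.8 units.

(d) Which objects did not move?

the cyan capsule and the blue sphere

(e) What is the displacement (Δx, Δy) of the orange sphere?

(-2.3, 0.3)

The orange sphere was at about (3.1, 5.1) and moved to about (0.8, 5.4).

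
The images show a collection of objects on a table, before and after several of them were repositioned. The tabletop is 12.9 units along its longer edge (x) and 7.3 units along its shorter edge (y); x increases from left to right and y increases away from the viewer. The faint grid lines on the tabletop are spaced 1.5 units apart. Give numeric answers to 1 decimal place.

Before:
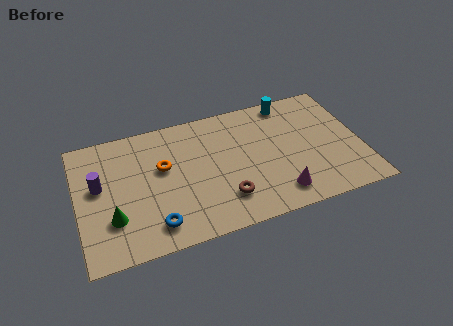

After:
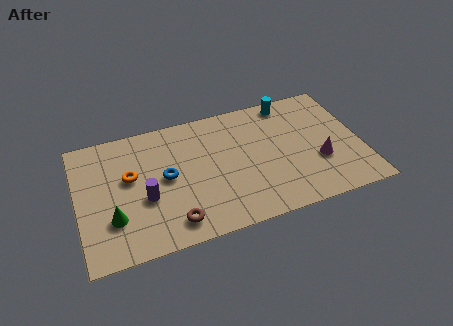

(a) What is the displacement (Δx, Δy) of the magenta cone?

(2.0, 1.3)

The magenta cone was at about (8.9, 1.3) and moved to about (10.9, 2.6).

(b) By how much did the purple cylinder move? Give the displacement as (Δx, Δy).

(2.0, -1.3)

The purple cylinder started near (1.0, 4.2) and ended near (3.0, 2.9).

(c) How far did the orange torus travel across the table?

1.5

The orange torus was near (3.9, 4.4) before and (2.4, 4.3) after, so it travelled √(1.5² + 0.1²) ≈ 1.5 units.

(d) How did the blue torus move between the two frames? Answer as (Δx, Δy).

(0.7, 2.5)

The blue torus started near (3.3, 1.3) and ended near (4.0, 3.8).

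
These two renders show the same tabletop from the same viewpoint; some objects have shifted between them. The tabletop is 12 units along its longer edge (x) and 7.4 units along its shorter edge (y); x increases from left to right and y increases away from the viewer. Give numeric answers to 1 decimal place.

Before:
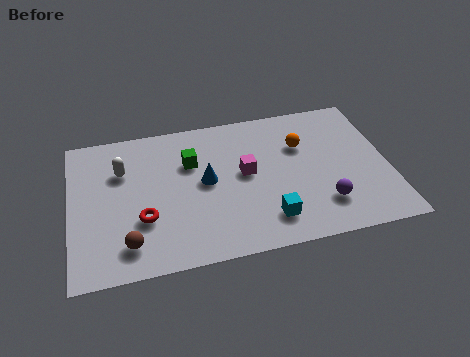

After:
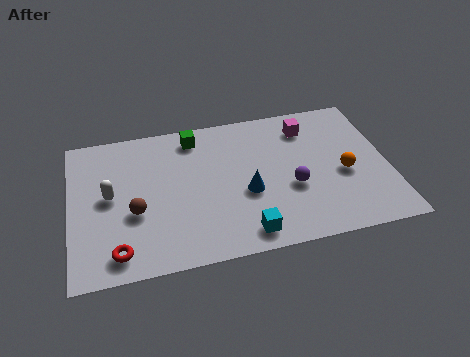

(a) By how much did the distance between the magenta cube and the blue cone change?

+2.3

They were about 1.5 units apart before and 3.8 after — 2.3 units further apart.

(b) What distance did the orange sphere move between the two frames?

2.3

The orange sphere was near (8.8, 5.0) before and (10.3, 3.2) after, so it travelled √(1.5² + 1.8²) ≈ 2.3 units.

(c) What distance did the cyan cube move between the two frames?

1.0

The cyan cube was near (7.3, 1.5) before and (6.4, 1.0) after, so it travelled √(0.9² + 0.5²) ≈ 1.0 units.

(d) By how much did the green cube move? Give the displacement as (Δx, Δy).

(0.2, 1.3)

From the two frames, the green cube sits at roughly (4.6, 5.0) before and (4.8, 6.3) after.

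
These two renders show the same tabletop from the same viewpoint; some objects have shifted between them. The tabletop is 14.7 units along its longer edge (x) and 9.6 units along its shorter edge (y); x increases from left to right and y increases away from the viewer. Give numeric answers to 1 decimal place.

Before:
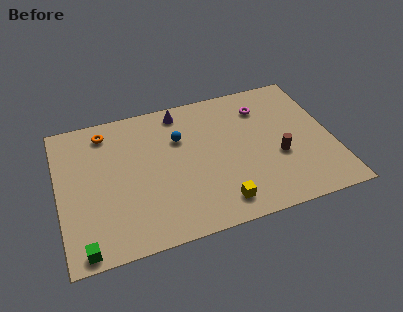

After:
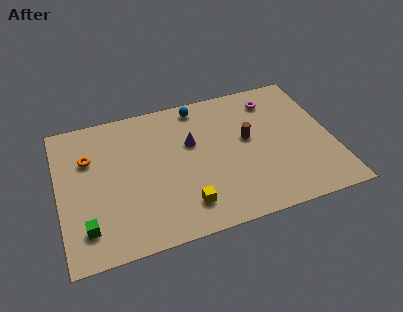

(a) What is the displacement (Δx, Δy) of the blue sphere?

(1.2, 2.0)

The blue sphere was at about (6.6, 6.5) and moved to about (7.8, 8.5).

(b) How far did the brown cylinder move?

2.3

The brown cylinder moved from about (11.7, 3.7) to (10.2, 5.4), a distance of √(1.5² + 1.7²) ≈ 2.3.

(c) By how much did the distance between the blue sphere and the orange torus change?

+2.2

Before: roughly 4.2 units apart; after: 6.4. That's 2.2 units further apart.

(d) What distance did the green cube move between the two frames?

1.2

From (1.1, 0.8) to (1.3, 2.0), the green cube covered √(0.2² + 1.2²) ≈ 1.2 units.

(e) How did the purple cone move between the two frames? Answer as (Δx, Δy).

(0.4, -2.4)

The purple cone was at about (6.8, 8.4) and moved to about (7.2, 6.0).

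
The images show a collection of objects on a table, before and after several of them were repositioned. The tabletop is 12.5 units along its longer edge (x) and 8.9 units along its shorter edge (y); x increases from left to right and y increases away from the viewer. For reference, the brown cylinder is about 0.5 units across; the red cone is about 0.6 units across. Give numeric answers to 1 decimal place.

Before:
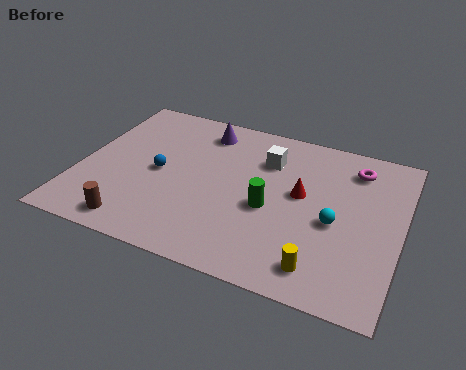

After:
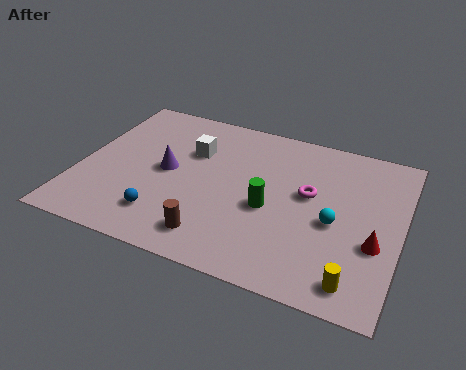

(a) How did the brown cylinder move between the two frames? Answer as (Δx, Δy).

(3.0, 0.4)

From the two frames, the brown cylinder sits at roughly (2.6, 1.1) before and (5.6, 1.5) after.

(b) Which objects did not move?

the cyan sphere and the green cylinder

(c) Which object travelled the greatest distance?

the red cone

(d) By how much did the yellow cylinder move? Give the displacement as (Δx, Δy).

(1.3, -0.2)

The yellow cylinder was at about (9.7, 1.4) and moved to about (11.0, 1.2).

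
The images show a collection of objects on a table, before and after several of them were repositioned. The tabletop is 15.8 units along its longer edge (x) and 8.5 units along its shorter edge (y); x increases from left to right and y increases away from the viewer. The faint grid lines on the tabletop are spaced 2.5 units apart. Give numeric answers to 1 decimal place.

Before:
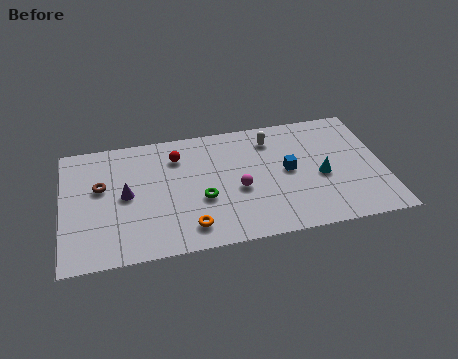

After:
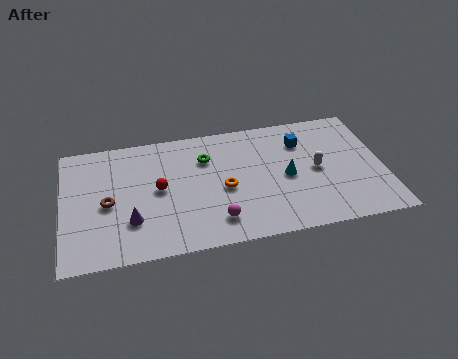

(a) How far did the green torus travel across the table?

2.8

The green torus was near (6.8, 3.3) before and (7.1, 6.1) after, so it travelled √(0.3² + 2.8²) ≈ 2.8 units.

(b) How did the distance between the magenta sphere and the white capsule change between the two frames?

+2.0

The distance was about 3.7 in the first image and 5.7 in the second, so they moved 2.0 units further apart.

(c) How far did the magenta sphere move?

2.2

The magenta sphere was near (8.6, 3.6) before and (7.4, 1.7) after, so it travelled √(1.2² + 1.9²) ≈ 2.2 units.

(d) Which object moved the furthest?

the white capsule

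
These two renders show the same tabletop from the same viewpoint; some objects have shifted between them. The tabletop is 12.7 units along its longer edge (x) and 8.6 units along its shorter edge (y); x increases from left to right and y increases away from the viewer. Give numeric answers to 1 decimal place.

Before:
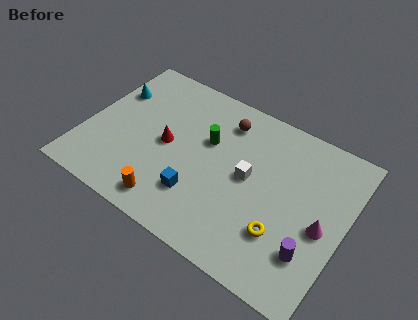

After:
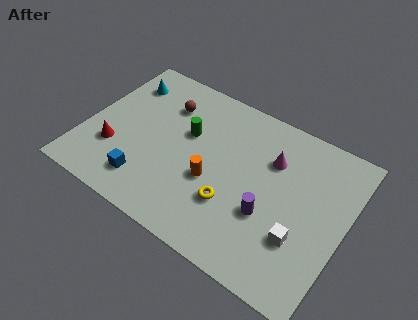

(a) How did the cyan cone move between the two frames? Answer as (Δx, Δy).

(0.4, 0.8)

The cyan cone started near (0.9, 5.9) and ended near (1.3, 6.7).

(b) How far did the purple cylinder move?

2.3

The purple cylinder moved from about (11.4, 2.3) to (9.2, 3.1), a distance of √(2.2² + 0.8²) ≈ 2.3.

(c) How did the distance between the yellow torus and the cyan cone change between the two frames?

-2.3

They were about 9.7 units apart before and 7.4 after — 2.3 units closer together.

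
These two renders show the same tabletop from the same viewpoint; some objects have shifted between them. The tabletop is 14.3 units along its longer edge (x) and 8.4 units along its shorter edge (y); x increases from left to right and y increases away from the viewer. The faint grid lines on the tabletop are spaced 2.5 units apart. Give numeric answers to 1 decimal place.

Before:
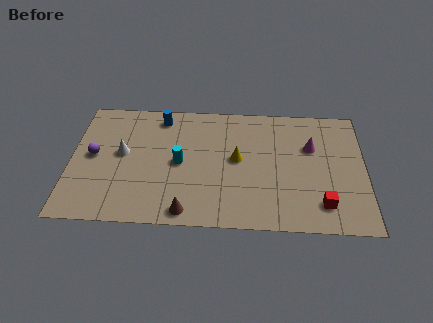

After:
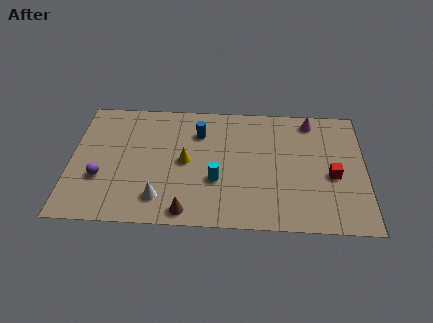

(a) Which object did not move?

the brown cone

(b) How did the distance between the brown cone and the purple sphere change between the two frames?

-1.1

They were about 5.8 units apart before and 4.7 after — 1.1 units closer together.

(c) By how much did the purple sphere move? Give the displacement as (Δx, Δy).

(0.4, -1.5)

The purple sphere started near (1.1, 4.4) and ended near (1.5, 2.9).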